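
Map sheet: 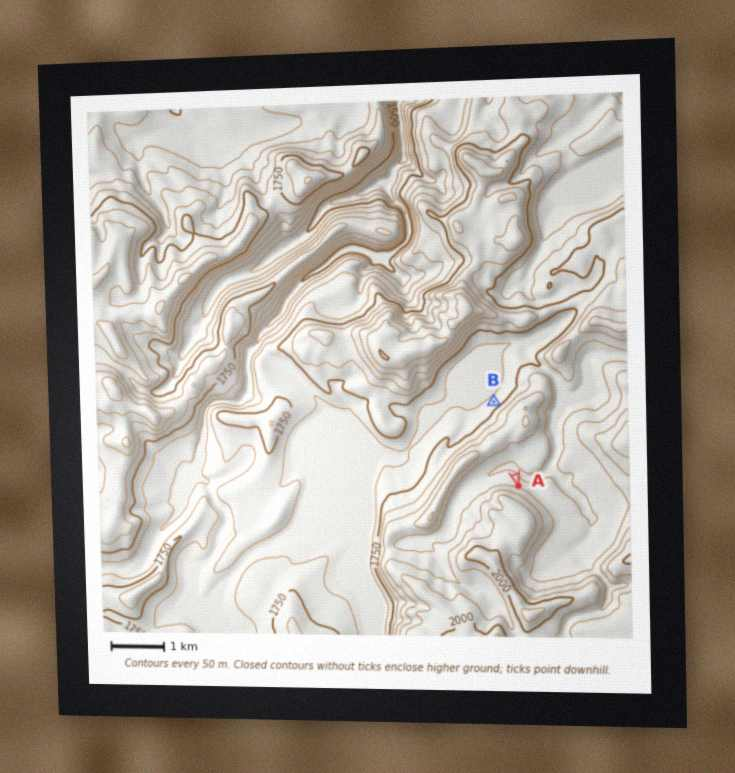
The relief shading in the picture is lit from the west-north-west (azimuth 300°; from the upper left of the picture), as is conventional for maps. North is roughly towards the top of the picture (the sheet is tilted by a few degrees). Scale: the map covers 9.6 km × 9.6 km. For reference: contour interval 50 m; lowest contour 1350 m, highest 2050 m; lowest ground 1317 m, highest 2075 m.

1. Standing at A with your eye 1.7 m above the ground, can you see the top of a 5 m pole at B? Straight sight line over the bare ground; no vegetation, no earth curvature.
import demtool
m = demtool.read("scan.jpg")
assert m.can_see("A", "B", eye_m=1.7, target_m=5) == False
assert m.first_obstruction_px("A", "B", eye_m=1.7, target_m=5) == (511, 460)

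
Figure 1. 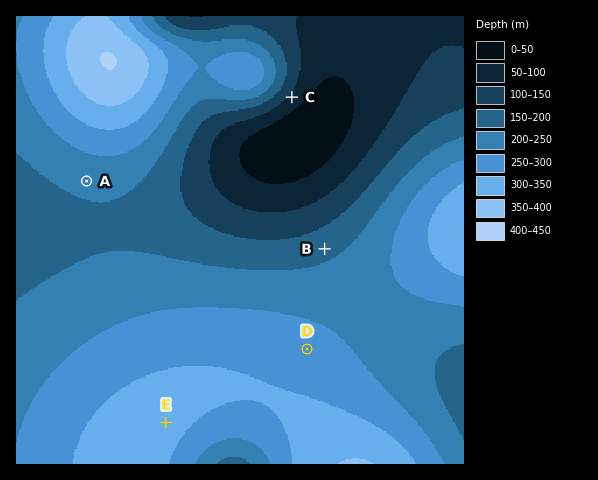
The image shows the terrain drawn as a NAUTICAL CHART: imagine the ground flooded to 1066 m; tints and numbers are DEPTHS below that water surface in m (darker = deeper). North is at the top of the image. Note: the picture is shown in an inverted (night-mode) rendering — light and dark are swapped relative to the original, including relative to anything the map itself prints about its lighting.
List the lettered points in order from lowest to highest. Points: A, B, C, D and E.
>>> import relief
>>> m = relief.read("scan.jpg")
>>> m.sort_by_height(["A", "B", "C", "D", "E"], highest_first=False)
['E', 'D', 'A', 'B', 'C']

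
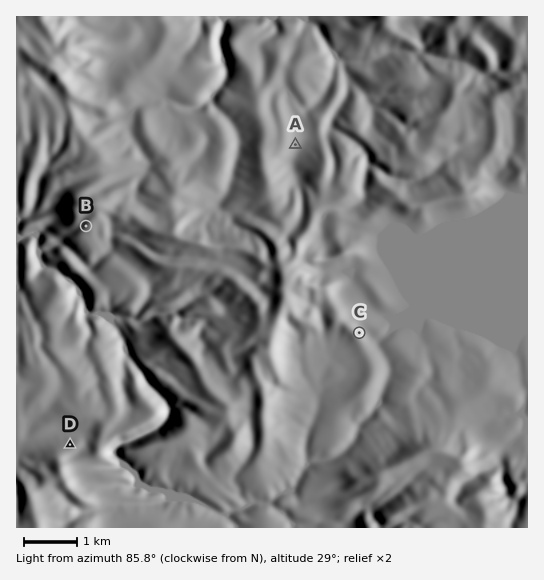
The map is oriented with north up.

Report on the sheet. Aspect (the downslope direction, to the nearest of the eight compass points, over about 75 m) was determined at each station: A E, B SW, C E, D N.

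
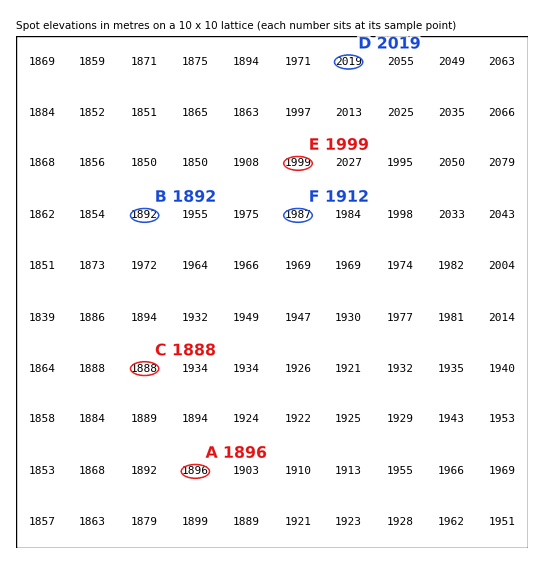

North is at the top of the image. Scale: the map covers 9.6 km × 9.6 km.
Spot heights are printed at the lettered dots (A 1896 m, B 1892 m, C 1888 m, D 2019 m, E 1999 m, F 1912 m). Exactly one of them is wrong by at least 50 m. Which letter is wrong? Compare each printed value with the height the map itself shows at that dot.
F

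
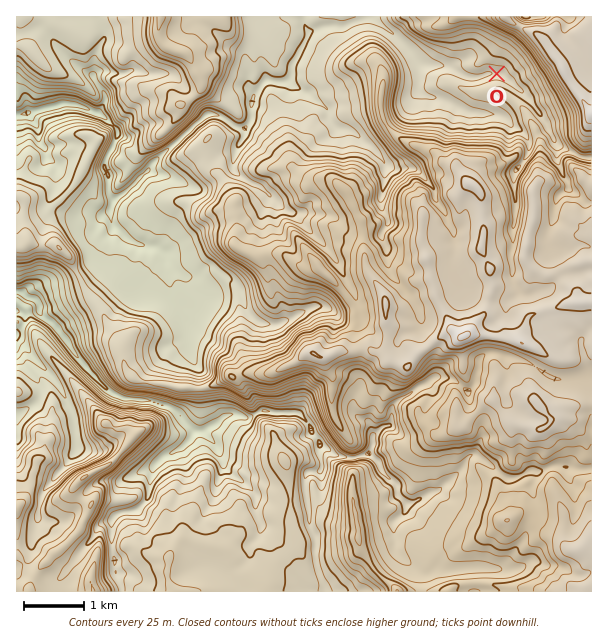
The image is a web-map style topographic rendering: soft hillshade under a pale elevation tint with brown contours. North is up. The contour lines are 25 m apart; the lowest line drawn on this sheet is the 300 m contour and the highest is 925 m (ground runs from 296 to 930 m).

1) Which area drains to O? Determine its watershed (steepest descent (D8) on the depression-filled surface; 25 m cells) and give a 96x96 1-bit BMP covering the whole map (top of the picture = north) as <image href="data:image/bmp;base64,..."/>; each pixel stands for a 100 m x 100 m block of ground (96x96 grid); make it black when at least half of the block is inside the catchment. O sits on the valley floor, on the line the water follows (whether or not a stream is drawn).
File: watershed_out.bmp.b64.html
<image width="96" height="96" href="data:image/bmp;base64,Qk2+BAAAAAAAAD4AAAAoAAAAYAAAAGAAAAABAAEAAAAAAIAEAAATCwAAEwsAAAIAAAAAAAAA////AAAAAAAAAAAAAAAAAAAAAAAAAAAAAAAAAAAAAAAAAAAAAAAAAAAAAAAAAAAAAAAAAAAAAAAAAAAAAAAAAAAAAAAAAAAAAAAAAAAAAAAAAAAAAAAAAAAAAAAAAAAAAAAAAAAAAAAAAAAAAAAAAAAAAAAAAAAAAAAAAAAAAAAAAAAAAAAAAAAAAAAAAAAAAAAAAAAAAAAAAAAAAAAAAAAAAAAAAAAAAAAAAAAAAAAAAAAAAAAAAAAAAAAAAAAAAAAAAAAAAAAAAAAAAAAAAAAAAAAAAAAAAAAAAAAAAAAAAAAAAAAAAAAAAAAAAAAAAAAAAAAAAAAAAAAAAAAAAAAAAAAAAAAAAAAAAAAAAAAAAAAAAAAAAAAAAAAAAAAAAAAAAAAAAAAAAAAAAAAAAAAAAAAAAAAAAAAAAAAAAAAAAAAAAAAAAAAAAAAAAAAAAAAAAAAAAAAAAAAAAAAAAAAAAAAAAAAAAAAAAAAAAAAAAAAAAAAAAAAAAAAAAAAAAAAAAAAAAAAAAAAAAAAAAAAAAAAAAAAAAAAAAAAAAAAAAAAAAAAAAAAAAAAAAAAAAAAAAAAAAAAAAAAAAAAAAAAAAAAAAAAAAAAAAAAAAAAAAAAAAAAAAAAAAAAAAAAAAAAAAAAAAAAAAAAAAAAAAAAAAAAAAAAAAAAAAAAAAAAAAAAAAAAAAAAAAAAAAAAAAAAAAAAAAAAAAAAAAAAAAAAAAAAAAAAAAAAAAAAAAAAAAAAAAAAAAAAAAAAAAAAAAAAAAAAAAAAAAAAAAAAAAAAAAAAAAAAAAAAAAAAAAAAAAAAAAAAAAAAAAAAAAAAAAAAAAAAAAAAAAAAAAAAAAAAAAAAAAAAAAAAAAAAAA+AAAAAAAAAAAAAAB/gAAAAAAAAAAAAAB/8AAAAAAAAAAAAAB/8AAAAAAAAAAAAAB/8AAAAAAAAAAAAAB/8AAAAAAAAAAAAAB/8AAAAAAAAAAAAAA/8AAAAAAAAAAAAAA/8AAAAAAAAAAAAAA/8AAAAAAAAAAAAAA/8AAAAAAAAAAAAAA/8AAAAAAAAAAAAAA/8AAAAAAAAAAAAAA/8AAAAAAAAAAAAAA/8AAAAAAAAAAAAAAf4AAAAAAAAAAAAAAfwAAAAAAAAAAAAAAfwAAAAAAAAAAAAAAfwAAAAAAAAAAAAAAfwAAAAAAAAAAAAAAf4AAAAAAAAAAAAAAf4AAAAAAAAAAAAAAf4AAAAAAAAAAAAAAf4AAAAAAAAAAAAAA/4AAAAAAAAAAAAAA/4AAAAAAAAAAAAAB/8AAAAAAAAAAAAAB/4AAAAAAAAAAAAAH/4AAAAAAAAAAAAAP/wAAAAAAAAAAAAAf/gAAAAAAAAAAAAA//gAAAAAAAAAAAAA//AAAAAAAAAAAAAA/+AAAAAAAAAAAAAA/+AAAAAAAAAAAAAA/8AAAAAAAAAAAAAA/8AAAAAAAAAAAAAAf4AAAAAAAAAAAAAAfwAAAAAAAAAAAAAAPgAAAAAAAAAAAAAAHAAAAAAAAAAAAAAAAAAAAAAAAAAAAAAAAAA="/>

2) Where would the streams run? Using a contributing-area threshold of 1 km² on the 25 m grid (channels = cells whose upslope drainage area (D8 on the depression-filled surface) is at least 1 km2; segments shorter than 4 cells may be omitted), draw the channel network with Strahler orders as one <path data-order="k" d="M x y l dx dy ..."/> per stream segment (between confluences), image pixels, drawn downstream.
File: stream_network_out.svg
<path data-order="1" d="M498 569l-15 0-1-2-12 0-2 2-10 0-2 1-12 0-6-3-6 3-3 3-7 0-3-1-11-11-1 0-11-10-1-3 0-15-2-2 0-9 12-10 0-6-3-6"/><path data-order="1" d="M111 528l0-7 8-8 3 0 1-1 12 0 12-12 0-3 2-2 0-9 1-1 0-8 2-1 0-5 3-6 10-10 3 0 12-6 11-11 1-3 0-6"/><path data-order="1" d="M39 504l3-12 8-7 0-2 6-6 0-1 10-11 0-1 9-12 0-3 2-2 0-4-2-2 0-13-1-2 0-9-2-1-1-8-11-21-7-9 0-1-21-21 0-2-5-4 0-2-10-10 0-3"/><path data-order="1" d="M306 500l0-8-1-1 0-14 4-6 11 0 1-3 0-9-1-1 0-18"/><path data-order="2" d="M402 500l-4-5 0-3-2-1 0-6-13-12-2-6-7-8-6-3-9 0"/><path data-order="1" d="M255 495l0-1-13-14-6-3-12-12-2-6-4-7-2-6-12-12-1-3"/><path data-order="1" d="M563 467l-14 0-12 6-10 0-9 4-9 0-2-1-4 0-8-8-1 0-6-6-2 0-7-6-3-1-5 0-6 6-3 7-24 23-7 1-6 5-12 6-3 0-5-3-3 0"/><path data-order="3" d="M359 456l-3 2-11 0-1-2-6 0-3-1-6-6-6-2 0-4-3-3"/><path data-order="2" d="M372 444l-10 11-3 1"/><path data-order="3" d="M320 440l-6-6-2 0 0-6-15-15-40 0-6 4-8 0-6-3-7 0-2 2-6 1-7 8-12 6"/><path data-order="3" d="M203 431l-9 0-2-2"/><path data-order="3" d="M192 429l-22-22-3-2-6 0-9-4-9 0-2-2-15 0-18-9-22-22 0-2-8-7 0-2-7-9-3-7-8-8-3-6-6-6-4-1-8-8 0-7-7-8-3 0-6-6-6 0"/><path data-order="1" d="M369 423l2 3 0 5 1 1 0 12"/><path data-order="1" d="M587 377l4 0"/><path data-order="1" d="M506 356l-3-2-5 0-1-1-9 0-3 1-6 6 0 8-3 6 0 7-5 6 0 2-6 0-3-2-7-7-3 0-2-2-18 0-4 5-11 4-6 6-12 6-7 8 0 13-2 2 0 3-9 3-7 7 0 8-2 1"/><path data-order="1" d="M185 327l0-7-3-6 0-6-6-8-5-9 0-4-1-2 0-19-2-3"/><path data-order="1" d="M297 315l-18 9-15 0-1-1-3 0-12-11-3-6 0-3-2-1-3-12-12-12-4 0-11 10-18 0-12-13-6-3-9-9"/><path data-order="1" d="M405 290l-12-12-4-9 0-6-2-2 0-12-6-12 0-4 6-8 0-7-3-6-3-3 0-15 2-2 0-7 1-2 0-21"/><path data-order="1" d="M518 290l-6-12 0-17-2-1 0-8 2-1 0-6 1-2 0-18 2-1 0-51 6-6 0-3 4-5 3-6 0-13-1-3-9-9-3 0-11-11-3-1-3 0-1-2-15 0-2-1-10 0-27-14-3 0-2-1-6 0-1-2-8-1-4-5 0-27"/><path data-order="2" d="M168 263l-1-2-2-7-3-3-1 0-6-5-9 0-2-1-4 0-2-2-6-1-3-3-1 0-12-12-3-2-2-3 0-27"/><path data-order="1" d="M453 255l0-3 2-1 0-17-2-1 0-3-3-3-3-6-1-8-3-3-3-6-5-4 0-8-3-6-15-16-3 0-1-2-21 0-2-1-3 0-3-5"/><path data-order="1" d="M332 254l-8-8 0-1-33-33-9-5-12-12-1 0 0-1-6-6-2 0-3-3-3 0-9-5-13-12 0-7 1-2 2-9 9-15 0-1-6-6-3-2"/><path data-order="1" d="M557 200l1-5 11-7-2-8-4-4-2-8-4-7 0-17-5-9-3-3-3-9-3-3-6-10-4-5-3-6-12-12-2 0-10-10-2 0-3-3-15 0-4 3-15 0-18-11-23 0-1-1-5 0-1-2"/><path data-order="3" d="M111 195l-3-3 0-22-3-5 0-6 11-19 0-12-11-11-1 0-6-4"/><path data-order="2" d="M384 162l-1-3-6-6 0-1-8-8-6-3-9-9-6-3-9 0-3-1-6-6-3-12-16-15-15-8-5-4 0-2-6 0"/><path data-order="1" d="M44 147l-5-4 0-12-3-6-6-6-1-5-2 0"/><path data-order="2" d="M236 126l-2 0-4-4-2 0-7-6-3 0-2-2-10 0-18 18-2 0-30 29-1 0-5 4-1 5-2 0-25 25-3 2-6 0-2-2"/><path data-order="2" d="M251 119l-8 7-7 0"/><path data-order="3" d="M27 114l-10 0"/><path data-order="3" d="M98 113l-6-2-8-4-9-2-1-1-14 0-6 3-4 0-2 1-4 0-2 2-4 0-2 1-6 0-3 3"/><path data-order="2" d="M285 81l-21 0-3 3-4 9-2 11-3 6 0 7-1 2"/><path data-order="2" d="M95 80l10 15 0 6-3 6-4 4 0 2"/><path data-order="1" d="M248 75l0 12 3 3 0 29"/><path data-order="1" d="M96 74l-1 1 0 5"/><path data-order="2" d="M419 63l-6-7-3-6-17-17-1 0-5-4-1 0-11-11-4-1"/><path data-order="1" d="M308 36l-9 18-3 3-5 9 0 9-6 6"/>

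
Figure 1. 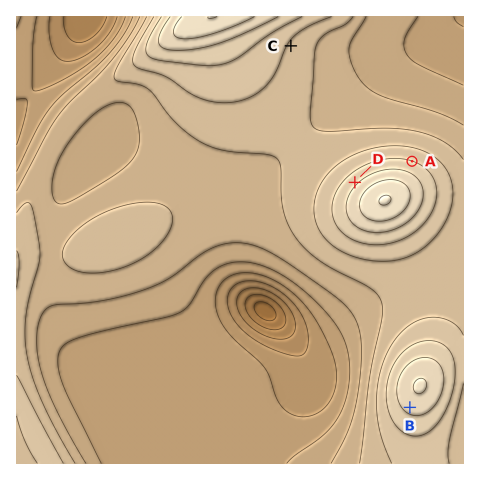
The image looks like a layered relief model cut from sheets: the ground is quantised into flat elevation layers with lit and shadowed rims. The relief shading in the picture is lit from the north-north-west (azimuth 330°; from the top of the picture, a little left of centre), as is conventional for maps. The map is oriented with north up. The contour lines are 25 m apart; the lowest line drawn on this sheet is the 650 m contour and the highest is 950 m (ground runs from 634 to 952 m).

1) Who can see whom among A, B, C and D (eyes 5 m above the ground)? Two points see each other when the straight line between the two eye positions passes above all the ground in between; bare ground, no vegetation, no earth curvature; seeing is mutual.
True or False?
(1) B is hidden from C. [True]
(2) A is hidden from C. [False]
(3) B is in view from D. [False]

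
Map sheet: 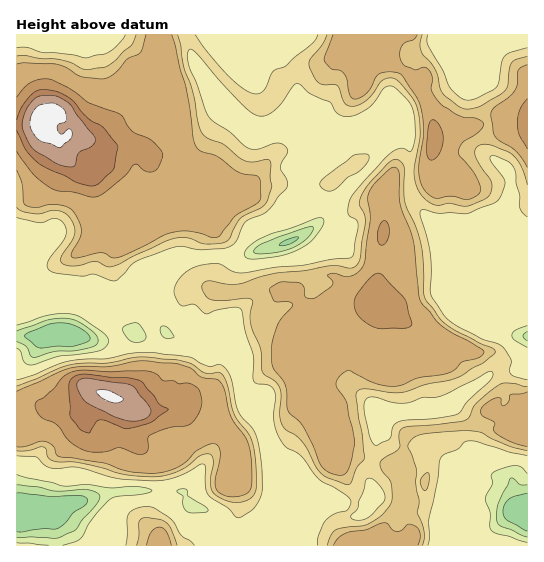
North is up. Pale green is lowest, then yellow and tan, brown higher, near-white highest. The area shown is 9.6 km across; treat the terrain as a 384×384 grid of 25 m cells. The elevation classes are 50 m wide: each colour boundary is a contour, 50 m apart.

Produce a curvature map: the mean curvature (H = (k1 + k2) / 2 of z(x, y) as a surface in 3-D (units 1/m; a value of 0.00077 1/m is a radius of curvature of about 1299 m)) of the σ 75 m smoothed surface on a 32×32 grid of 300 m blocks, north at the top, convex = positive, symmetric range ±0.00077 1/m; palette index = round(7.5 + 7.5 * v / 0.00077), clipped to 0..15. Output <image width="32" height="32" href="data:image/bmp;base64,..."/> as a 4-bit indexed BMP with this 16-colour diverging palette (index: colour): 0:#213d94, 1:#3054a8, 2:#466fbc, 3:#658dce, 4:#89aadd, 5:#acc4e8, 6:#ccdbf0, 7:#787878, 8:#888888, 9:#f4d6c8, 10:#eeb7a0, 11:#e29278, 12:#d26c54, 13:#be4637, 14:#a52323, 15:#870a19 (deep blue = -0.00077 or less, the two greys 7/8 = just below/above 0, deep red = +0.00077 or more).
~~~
<image width="32" height="32" href="data:image/bmp;base64,Qk12AgAAAAAAAHYAAAAoAAAAIAAAACAAAAABAAQAAAAAAAACAAATCwAAEwsAABAAAAAAAAAAlD0hAKhUMAC8b0YAzo1lAN2qiQDoxKwA8NvMAHh4eACIiIgAyNb0AKC37gB4kuIAVGzSADdGvgAjI6UAGQqHAHhXqEbeNoZYd1f+2vlXeckkNLtryVl4eIhnUIeGV5sSVCIKqYdBFmV4dVYLp1hrElWXNAACNf/zdmJ4KKpImofKdUSM2jC78XYt82qbV4c1ItvM2q3wPPFjftd8tnZ3Y/aYt1dni13RVau5FbJWNK+ZaKJnRWiuM5e5qDXd/9qqiHl439rGtiScmbU0MyGPeuxo7+tjuPNRPIpyN2NUGcoY3/uZecrjWJqJOMyqqDBxZHhzbMqRRDnYilmZmpi3iHAgA1EyN5NIuYh4d3iv+4kQACtxkoeEeXmIh2Z65AR03svZmIh2UWxniXeqjiN3moiYh3h3qN1ol1mYyLQnd1h3ZWV3dquove24mpbFR4iIh7tHcUZWhFiFWlS4xld3iHZP6etCIyUgCLUk2MZXd3dmIcmL2Xv5bHALUvnTZ3d3VQS4eIq6uxSednHcgDNFZf6pdniIiIv8N4dZ3QSox1SoZrdXhoiKyoaMUf8O2+xSpnuLdoeHuHxGd7YPD5ilEXrZWoeoiJdJt3dpRg6mQBmdm7t3eLR2RXd3eHYLyYfX6413Z3jUVWdnd2V4C7rHlY/7Jnh401WrdmSYNg+mSsdIZJqIidJbd7V2f1CfUkI5yspmqouBp2anmmuXz2V1XaVkNImeJ4d3Z6ypnSk3h2mIiHU1zkloeHUpyItzVnh3"/>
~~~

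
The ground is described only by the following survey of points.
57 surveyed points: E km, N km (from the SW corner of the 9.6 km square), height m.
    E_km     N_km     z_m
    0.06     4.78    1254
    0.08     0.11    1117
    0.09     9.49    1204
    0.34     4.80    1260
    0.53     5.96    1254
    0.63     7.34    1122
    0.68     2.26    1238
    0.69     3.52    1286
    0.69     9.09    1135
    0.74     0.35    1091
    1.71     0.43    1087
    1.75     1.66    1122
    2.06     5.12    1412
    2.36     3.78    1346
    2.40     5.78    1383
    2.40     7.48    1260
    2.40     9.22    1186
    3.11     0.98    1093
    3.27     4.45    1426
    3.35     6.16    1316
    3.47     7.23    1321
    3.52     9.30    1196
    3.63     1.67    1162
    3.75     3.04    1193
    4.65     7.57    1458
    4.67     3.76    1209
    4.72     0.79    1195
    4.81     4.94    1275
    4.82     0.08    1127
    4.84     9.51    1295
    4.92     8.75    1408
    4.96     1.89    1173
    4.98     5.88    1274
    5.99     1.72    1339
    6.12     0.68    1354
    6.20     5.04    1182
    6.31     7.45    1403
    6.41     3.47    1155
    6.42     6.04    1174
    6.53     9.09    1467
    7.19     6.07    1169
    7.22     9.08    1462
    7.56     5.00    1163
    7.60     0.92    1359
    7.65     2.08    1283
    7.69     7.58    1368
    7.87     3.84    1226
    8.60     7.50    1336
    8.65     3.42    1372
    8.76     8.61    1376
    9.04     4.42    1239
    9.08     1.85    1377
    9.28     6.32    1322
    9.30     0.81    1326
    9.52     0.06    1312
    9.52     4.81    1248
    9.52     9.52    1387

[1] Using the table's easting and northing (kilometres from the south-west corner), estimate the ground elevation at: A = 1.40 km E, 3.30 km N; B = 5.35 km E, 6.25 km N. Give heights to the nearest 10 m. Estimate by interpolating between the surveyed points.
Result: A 1300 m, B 1270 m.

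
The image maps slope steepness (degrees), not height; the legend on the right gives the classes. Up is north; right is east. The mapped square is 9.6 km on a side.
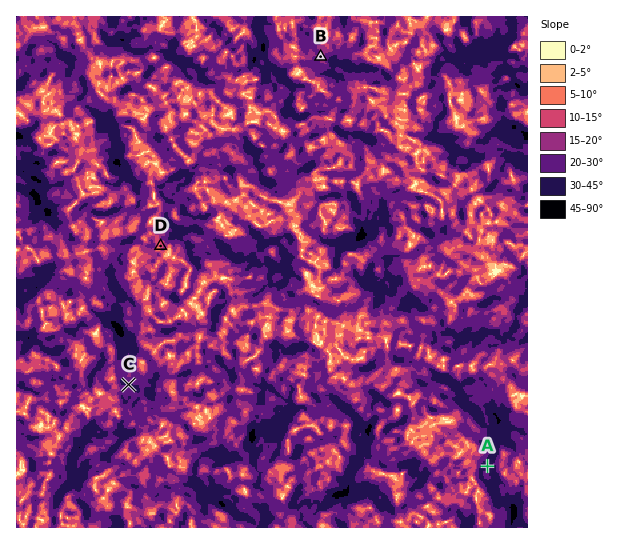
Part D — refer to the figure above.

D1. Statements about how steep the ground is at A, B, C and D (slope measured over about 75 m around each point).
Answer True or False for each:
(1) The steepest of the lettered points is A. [True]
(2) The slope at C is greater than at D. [True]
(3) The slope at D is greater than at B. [False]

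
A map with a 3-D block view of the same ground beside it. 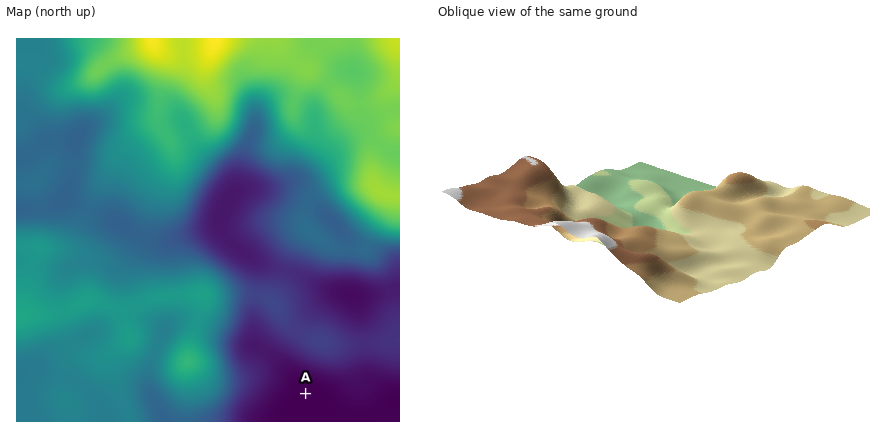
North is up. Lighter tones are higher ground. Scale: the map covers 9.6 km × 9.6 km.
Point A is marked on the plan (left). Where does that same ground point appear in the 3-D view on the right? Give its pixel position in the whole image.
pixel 684 188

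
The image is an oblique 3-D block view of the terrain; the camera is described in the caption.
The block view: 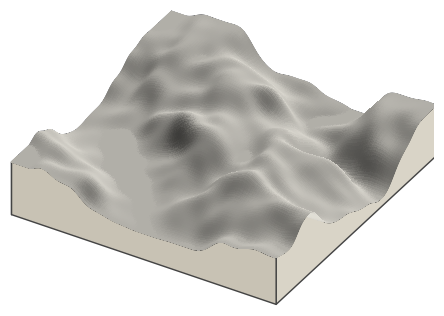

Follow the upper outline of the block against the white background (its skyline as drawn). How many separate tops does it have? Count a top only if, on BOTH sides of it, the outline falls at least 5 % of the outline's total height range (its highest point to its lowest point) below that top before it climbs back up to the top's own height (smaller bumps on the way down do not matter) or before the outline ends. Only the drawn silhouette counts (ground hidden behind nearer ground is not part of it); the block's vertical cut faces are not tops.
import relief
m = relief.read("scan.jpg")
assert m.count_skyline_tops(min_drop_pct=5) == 2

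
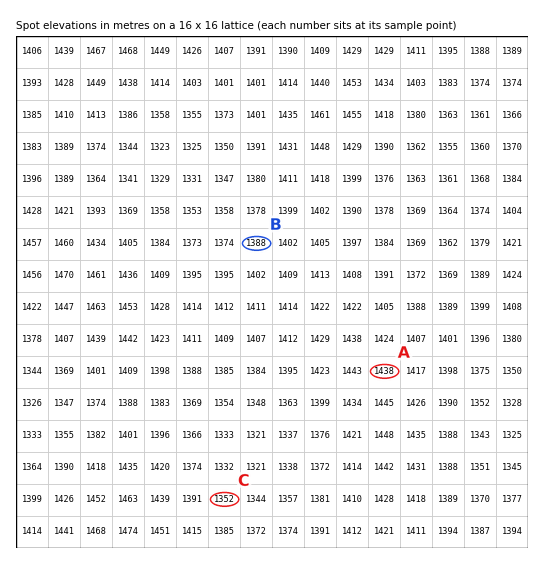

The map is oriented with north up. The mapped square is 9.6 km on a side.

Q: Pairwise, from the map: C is lower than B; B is lower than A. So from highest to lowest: A B C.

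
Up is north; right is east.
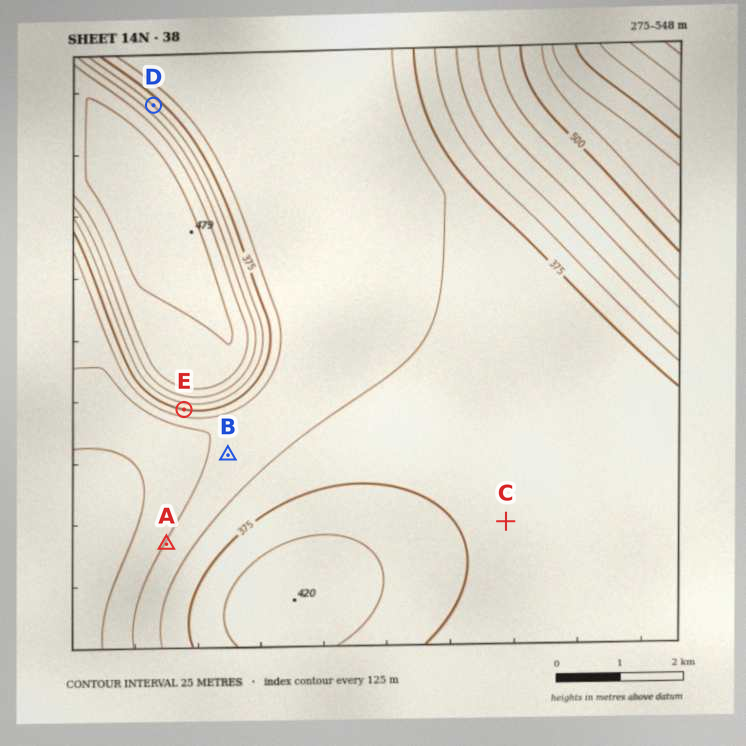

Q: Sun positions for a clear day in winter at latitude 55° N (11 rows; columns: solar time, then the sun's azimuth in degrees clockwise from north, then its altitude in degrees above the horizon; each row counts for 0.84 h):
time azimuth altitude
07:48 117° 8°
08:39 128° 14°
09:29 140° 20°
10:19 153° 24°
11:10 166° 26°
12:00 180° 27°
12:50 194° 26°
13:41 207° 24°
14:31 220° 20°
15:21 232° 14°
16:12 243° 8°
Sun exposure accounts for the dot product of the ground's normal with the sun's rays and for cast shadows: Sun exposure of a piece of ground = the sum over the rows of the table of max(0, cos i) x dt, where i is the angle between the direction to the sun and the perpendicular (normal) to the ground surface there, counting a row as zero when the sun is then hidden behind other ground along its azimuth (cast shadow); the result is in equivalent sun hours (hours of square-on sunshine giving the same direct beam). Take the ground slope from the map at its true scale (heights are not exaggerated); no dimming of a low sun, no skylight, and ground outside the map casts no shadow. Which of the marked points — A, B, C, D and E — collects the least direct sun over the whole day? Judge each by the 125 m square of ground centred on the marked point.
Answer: D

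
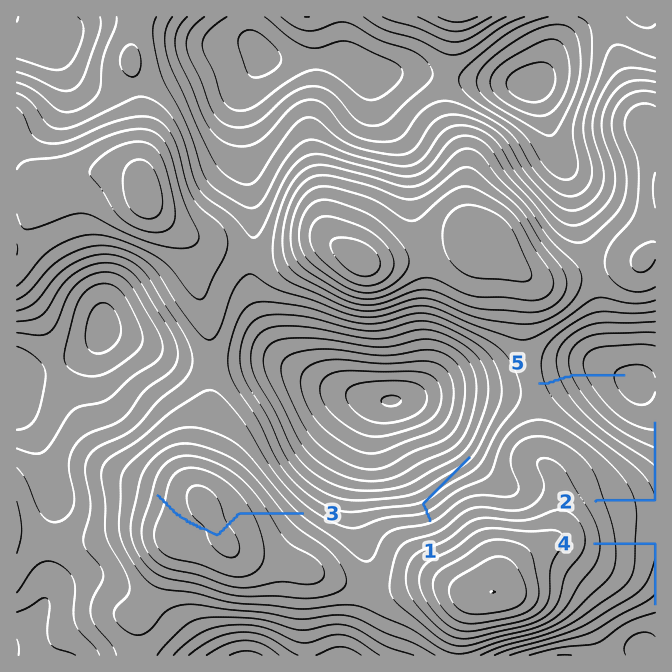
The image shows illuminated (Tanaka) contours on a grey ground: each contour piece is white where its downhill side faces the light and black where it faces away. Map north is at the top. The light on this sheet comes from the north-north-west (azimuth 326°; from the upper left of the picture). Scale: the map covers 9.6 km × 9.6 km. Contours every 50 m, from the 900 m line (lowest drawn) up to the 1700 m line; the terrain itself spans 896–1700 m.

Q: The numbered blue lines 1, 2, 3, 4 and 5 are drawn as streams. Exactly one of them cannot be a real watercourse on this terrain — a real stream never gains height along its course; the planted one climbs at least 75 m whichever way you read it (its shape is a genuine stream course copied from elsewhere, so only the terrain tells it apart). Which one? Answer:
3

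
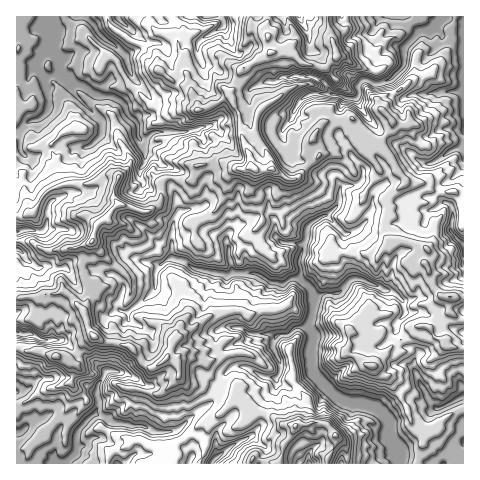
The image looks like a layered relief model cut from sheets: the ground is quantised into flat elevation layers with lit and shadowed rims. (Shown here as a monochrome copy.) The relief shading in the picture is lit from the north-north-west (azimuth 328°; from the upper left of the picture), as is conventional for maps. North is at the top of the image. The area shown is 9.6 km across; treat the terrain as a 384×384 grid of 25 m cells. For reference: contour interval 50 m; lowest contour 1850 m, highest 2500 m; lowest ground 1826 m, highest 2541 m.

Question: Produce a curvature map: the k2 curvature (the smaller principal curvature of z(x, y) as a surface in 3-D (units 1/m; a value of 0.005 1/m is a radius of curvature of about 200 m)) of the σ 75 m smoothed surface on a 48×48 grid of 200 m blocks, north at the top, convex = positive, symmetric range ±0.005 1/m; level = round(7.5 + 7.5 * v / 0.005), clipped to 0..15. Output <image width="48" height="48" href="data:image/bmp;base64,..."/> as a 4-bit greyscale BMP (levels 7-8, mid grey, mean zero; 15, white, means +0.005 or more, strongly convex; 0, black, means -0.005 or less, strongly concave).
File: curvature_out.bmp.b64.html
<image width="48" height="48" href="data:image/bmp;base64,Qk32BAAAAAAAAHYAAAAoAAAAMAAAADAAAAABAAQAAAAAAIAEAAATCwAAEwsAABAAAAAAAAAAAAAAABEREQAiIiIAMzMzAERERABVVVUAZmZmAHd3dwCIiIgAmZmZAKqqqgC7u7sAzMzMAN3d3QDu7u4A////AHd3ZWdnVVd3iDdAZopXhmF5N2dmZXZmeXd2Z0Z4eGVnh1aDBIk0dmJWZ2d2ZWiHZ2d3WEZEaId3dmZzcQNWdldGmGZmZWd3ZlaIVzZ2d1QRE3d0iHFmaGdmlndmV4iIdnVWd2FkECNohTeHR4ZGiYd5dXZ1R4ZodYdlZ3UkaXd3d2RodXhnZmVXVFVVV3ZFd4d2VlkmdnZmZ3ZWd3dmZlY1NFVVZ2dEJUZ3VnYGZ3Z5dnd1eHdkdnlTRVVVZ3RYdFRXaGMUqGI2eHd2aIeERmU0Z2d3d2J4hGdCJGdwMAV0aHVmR3MSOWNFWHiHiEV3ZWVXZ5czJWeHV2WHUySHB2NHc3mnRSeGZmdomFNHVnY3iHd3d3iDN1RIl2d2d1VmZoh2Y0Z3Z5c1ZWd2VWdgilRHmGZWdlVYlyAAA3eldnc2mXZlmFNCJnRERneHVnd3hiOGd2dkZVNWeHdTEAVFQCRGeId3RpiGQ4iGdmdUdUh3WHZ3ZYlYhlJZl3d2U3dmeEV3dnhXRCZ2ZoZnd4d4iIJHZniHklVmY4Z3dnVnVnNWdndnd3Z3aXNHVnmGYVZniHZ3eEaHc4c1d3dnV3dmSGNCFIhQJ3Zmd1VkhjeHZIdFiId3SIYwASN4cBAFZ3Z0NHdVUmdkV3hUqGEAEAE3dSeIhUaWV4aHc3JDQ2ZmdlRBMQR4VnZ5lgiYhWeXSYh2chSHd1VnZVd4NWmIJ2eIhgaZdneHVGeHhFh1eWeWRnd3N4mHFnd2IxV4Znd4hniHciU0VDVjZXdXN3ZVN4hiWFKJYldnd2ZmEzEyQ0R3hlJ4NodnZWeEh1B3B0R2ZmZ2CXmBiIdoczh1U4d4ZmVkdmUBeIRnd4ZoFmhxd3dWd2Z4ZDNXZndmd3d0J3ZHd3dUFmZ0JFVmdVRnZIdWdXhmd3d5J4hIZWZkZ3V4dmZlZENHRohXhVVEVmZ4NFZFeHd1d3V2d3Z1iUF5ZndXdGdlaJZmRlR1aHeGRoVnZlV4iGCVI2hmaIppVGVVZ3N1d2VnhWRndnZndYBDd4h3dVdXRVeGZjZmd0IRdUdmdlRnNXJXdmZXcnZmRneHhGdnYziVI0h4dlUlZ1Nmd5ZGRXZ1V2h3ZYd2RXeHdEdnd4lTh0RCEAFlR3dWOGh2V3dVhnZGZGRXd4hTdzWHZmMCZ3dWU3Z3Z4QnhphmdXZVZ3U3hEVXdol0NmZlYGd4SXCIdYZ3dYiFd2R3Ymd2d3h2V2aHdAmJZRWYVIZ3dXd1d2dENXdWVndTiFaHhhAAAAeXUhI0VXZ2dmVmd2Nmdnc3hmMzd4hAhgIBWHdmVXZmdmeGVyaHdnZGNndUAAAEYjFiBoaIdXZoZ3iHZSiZR3VFZ5Z3doZ3VYZ5UFWIdXdnZnd4glh3R3JodFd4d2VGp2VngHZXdYd3d2ZnI1VkR3KIYkRXeGNmh2V2QmhWdYd3d3hgR2RFd2MnNXV3SIJ4dFVnZiZmZXZ3d4glhRaHd4hiJoeZV1N3aGVYd1VmhYd3d1M3UniDVVYiJndmVRZnV2ZERXh2Zg=="/>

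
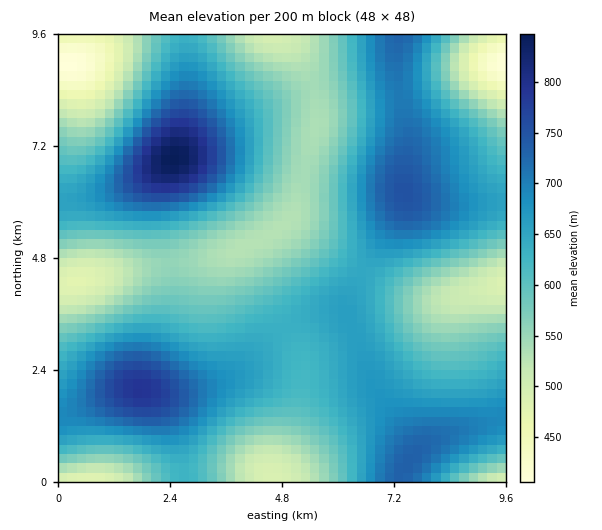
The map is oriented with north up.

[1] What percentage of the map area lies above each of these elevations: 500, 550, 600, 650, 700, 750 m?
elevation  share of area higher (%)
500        94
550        80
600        62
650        39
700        17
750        5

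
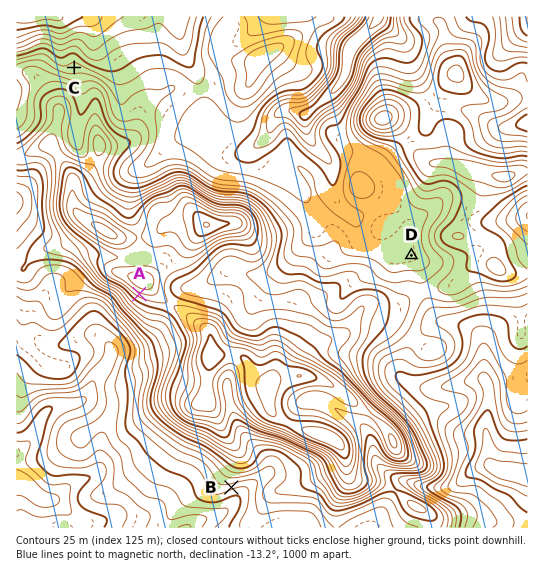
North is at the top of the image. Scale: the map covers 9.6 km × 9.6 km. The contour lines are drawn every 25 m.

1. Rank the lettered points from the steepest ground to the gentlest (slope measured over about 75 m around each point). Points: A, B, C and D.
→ A B C D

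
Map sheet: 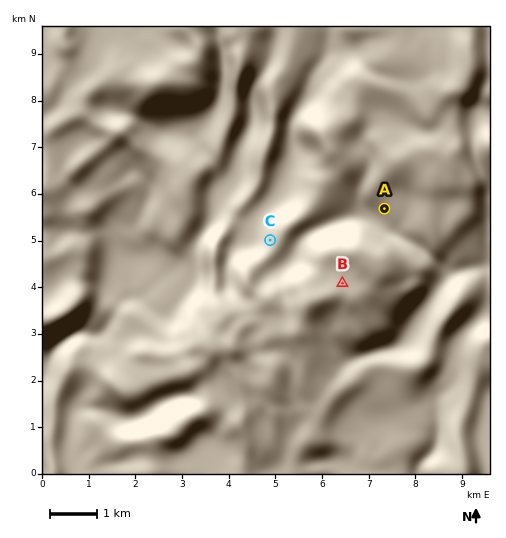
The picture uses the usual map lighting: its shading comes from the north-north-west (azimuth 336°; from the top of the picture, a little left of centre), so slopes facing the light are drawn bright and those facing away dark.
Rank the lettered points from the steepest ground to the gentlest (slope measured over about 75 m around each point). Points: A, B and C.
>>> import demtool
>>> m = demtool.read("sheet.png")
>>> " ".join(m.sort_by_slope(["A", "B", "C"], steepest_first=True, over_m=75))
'C A B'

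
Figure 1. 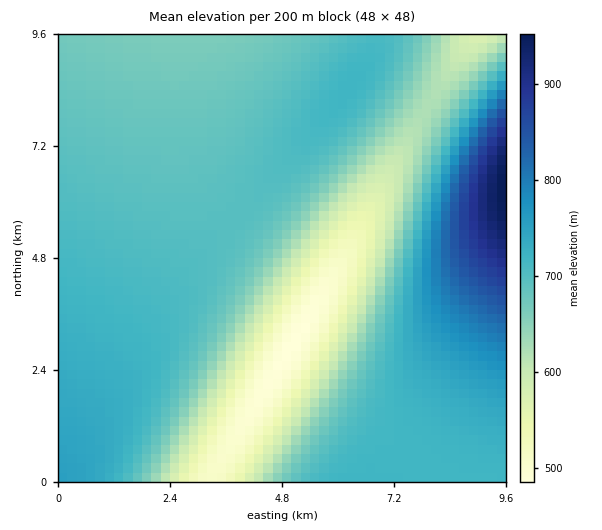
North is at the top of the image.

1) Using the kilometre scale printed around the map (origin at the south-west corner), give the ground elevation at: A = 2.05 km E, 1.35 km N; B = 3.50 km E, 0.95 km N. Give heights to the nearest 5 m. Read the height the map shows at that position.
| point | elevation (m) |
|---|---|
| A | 705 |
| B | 510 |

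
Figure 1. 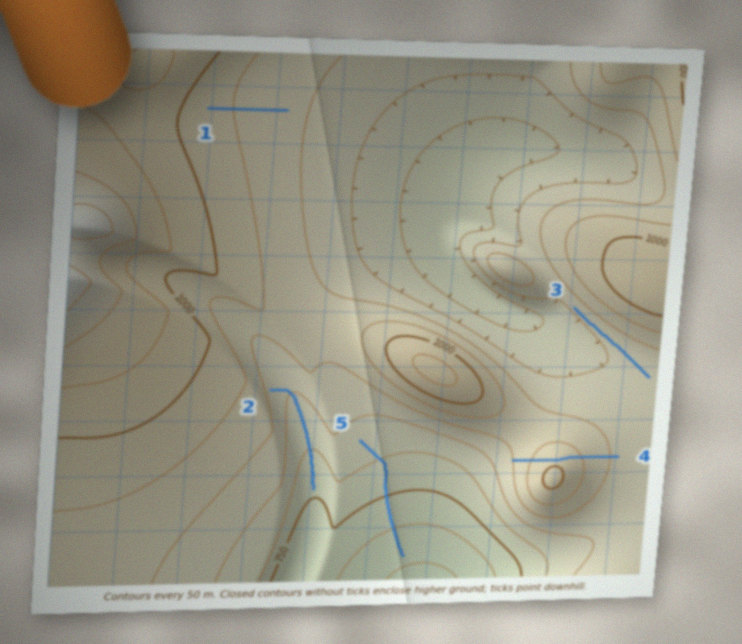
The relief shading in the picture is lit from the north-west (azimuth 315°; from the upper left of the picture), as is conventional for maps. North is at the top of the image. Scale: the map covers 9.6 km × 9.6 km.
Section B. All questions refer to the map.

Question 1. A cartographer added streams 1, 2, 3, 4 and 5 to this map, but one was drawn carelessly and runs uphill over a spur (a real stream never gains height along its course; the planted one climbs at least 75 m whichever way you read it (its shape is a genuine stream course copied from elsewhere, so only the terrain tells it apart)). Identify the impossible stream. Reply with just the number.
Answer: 4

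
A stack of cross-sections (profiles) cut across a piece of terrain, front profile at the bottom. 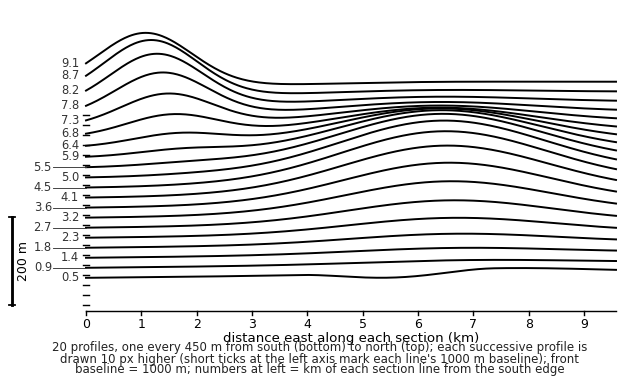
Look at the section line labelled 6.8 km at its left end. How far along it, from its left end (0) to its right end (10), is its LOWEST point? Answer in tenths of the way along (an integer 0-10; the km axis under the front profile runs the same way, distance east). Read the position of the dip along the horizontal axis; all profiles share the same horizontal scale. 0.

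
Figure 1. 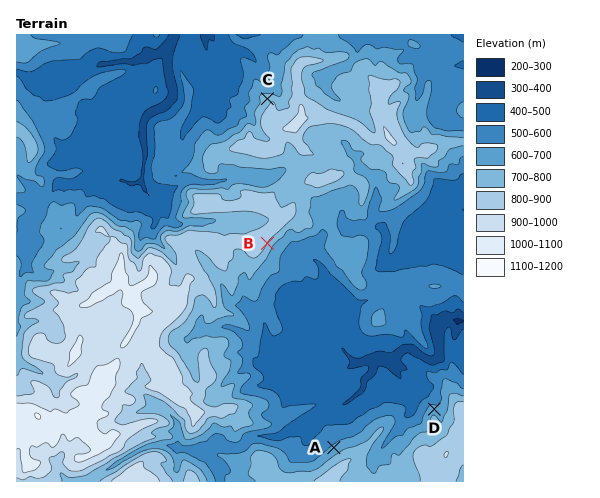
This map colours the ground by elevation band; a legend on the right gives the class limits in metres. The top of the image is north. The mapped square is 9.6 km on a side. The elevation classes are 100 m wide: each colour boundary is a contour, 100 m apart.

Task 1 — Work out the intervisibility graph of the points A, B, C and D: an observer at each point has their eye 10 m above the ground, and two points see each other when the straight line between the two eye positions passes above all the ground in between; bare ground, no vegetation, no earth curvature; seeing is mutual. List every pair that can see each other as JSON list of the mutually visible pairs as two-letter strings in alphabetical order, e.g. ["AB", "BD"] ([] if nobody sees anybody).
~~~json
["AB", "BD"]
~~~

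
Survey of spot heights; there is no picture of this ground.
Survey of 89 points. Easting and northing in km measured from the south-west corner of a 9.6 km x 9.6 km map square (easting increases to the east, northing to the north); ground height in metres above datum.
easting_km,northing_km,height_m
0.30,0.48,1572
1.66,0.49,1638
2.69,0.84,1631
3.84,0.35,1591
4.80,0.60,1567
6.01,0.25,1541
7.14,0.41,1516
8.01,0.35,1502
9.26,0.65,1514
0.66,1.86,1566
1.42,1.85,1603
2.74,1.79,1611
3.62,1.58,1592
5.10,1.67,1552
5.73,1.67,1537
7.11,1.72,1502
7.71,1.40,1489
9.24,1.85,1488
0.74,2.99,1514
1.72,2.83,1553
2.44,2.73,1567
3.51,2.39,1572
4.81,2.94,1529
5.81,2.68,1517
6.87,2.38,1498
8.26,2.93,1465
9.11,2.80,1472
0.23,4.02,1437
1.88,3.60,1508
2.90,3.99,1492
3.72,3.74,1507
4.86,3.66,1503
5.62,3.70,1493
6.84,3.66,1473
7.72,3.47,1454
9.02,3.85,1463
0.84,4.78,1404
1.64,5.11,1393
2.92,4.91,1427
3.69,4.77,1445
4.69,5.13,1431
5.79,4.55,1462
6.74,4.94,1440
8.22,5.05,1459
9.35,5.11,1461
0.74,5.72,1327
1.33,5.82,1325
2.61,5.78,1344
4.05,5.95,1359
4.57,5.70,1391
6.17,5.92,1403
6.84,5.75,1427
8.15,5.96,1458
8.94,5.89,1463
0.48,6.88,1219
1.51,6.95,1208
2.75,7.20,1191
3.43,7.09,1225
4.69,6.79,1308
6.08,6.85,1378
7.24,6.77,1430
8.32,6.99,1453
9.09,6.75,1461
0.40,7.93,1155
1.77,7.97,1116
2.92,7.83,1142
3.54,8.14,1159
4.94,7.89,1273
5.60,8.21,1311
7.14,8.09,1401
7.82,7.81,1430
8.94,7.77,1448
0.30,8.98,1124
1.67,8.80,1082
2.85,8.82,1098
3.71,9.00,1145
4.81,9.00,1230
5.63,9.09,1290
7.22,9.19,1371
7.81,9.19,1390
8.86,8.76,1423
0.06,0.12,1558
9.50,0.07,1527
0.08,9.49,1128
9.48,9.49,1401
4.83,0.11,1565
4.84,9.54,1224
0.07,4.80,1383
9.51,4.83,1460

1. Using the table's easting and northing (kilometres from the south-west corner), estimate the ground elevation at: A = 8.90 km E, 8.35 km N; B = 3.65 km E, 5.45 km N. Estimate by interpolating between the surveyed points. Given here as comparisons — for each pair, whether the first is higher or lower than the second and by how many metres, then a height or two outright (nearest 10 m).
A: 50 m higher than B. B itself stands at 1390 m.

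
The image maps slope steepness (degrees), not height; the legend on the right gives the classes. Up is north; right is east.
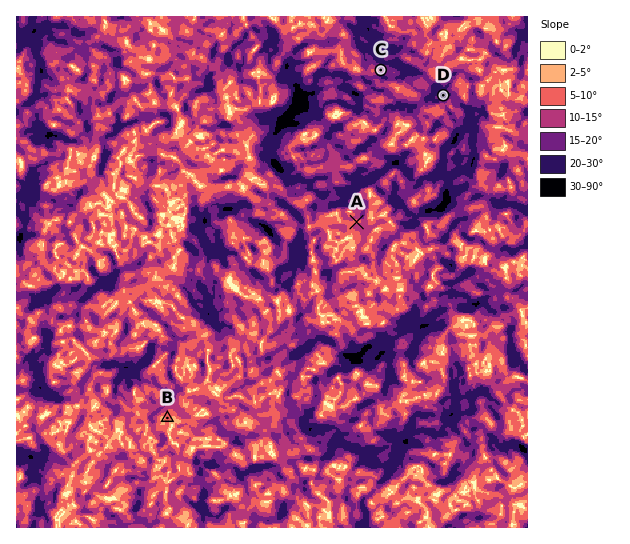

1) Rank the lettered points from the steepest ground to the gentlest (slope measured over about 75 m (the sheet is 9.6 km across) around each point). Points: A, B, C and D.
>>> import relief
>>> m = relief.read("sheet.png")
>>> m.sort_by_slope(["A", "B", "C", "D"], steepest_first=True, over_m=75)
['D', 'C', 'A', 'B']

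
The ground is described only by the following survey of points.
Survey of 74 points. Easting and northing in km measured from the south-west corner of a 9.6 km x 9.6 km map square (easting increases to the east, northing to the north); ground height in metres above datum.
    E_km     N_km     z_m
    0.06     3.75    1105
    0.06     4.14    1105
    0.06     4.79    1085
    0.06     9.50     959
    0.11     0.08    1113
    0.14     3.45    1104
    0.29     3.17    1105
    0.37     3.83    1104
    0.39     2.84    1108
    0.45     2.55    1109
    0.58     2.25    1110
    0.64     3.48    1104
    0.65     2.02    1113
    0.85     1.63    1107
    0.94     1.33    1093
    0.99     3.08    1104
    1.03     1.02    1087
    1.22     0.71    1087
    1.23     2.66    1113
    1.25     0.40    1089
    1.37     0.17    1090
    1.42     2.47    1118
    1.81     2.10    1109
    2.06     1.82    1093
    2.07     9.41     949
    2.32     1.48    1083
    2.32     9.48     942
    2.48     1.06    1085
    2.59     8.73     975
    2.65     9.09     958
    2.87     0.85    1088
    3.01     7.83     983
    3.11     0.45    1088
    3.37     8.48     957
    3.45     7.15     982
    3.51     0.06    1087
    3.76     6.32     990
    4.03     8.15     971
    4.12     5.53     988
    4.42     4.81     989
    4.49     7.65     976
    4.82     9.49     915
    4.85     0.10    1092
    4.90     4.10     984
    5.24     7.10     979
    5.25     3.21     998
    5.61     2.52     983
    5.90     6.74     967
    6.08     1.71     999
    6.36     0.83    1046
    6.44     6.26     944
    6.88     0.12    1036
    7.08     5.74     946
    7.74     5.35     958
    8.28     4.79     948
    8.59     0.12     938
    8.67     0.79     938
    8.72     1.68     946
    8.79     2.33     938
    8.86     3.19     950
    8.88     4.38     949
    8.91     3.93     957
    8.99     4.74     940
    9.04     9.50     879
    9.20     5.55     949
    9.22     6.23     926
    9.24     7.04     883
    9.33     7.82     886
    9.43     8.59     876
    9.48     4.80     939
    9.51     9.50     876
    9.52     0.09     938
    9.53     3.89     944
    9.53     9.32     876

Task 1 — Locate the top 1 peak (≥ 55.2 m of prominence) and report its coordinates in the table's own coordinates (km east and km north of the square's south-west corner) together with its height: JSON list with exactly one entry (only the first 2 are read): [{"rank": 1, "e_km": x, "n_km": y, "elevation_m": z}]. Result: [{"rank": 1, "e_km": 1.39, "n_km": 2.34, "elevation_m": 1118}]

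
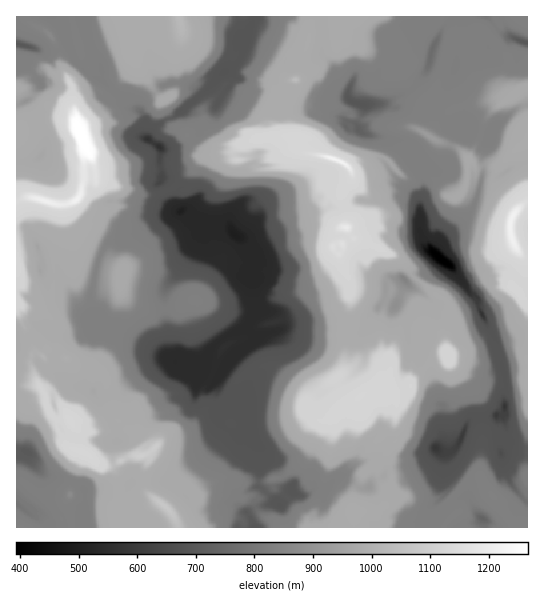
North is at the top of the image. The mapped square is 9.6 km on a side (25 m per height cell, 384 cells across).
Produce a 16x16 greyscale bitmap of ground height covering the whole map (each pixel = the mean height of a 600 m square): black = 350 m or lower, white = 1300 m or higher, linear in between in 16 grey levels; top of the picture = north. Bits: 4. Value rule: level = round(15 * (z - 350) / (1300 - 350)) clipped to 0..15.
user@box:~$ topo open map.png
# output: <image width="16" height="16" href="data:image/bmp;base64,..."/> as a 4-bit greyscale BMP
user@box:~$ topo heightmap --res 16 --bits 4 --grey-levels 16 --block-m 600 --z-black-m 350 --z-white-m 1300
<image width="16" height="16" href="data:image/bmp;base64,Qk32AAAAAAAAAHYAAAAoAAAAEAAAABAAAAABAAQAAAAAAIAAAAATCwAAEwsAABAAAAAAAAAAAAAAABEREQAiIiIAMzMzAERERABVVVUAZmZmAHd3dwCIiIgAmZmZAKqqqgC7u7sAzMzMAN3d3QDu7u4A////AHiaqnZ5qoh4eKqphmiadnZ7uqhliqp1Vay6llasy5ZWuqlkRZvMuXeql0Q0WKuriKmIdlNIqqppuol3U1m5l3yqmHQza8tjrLuoUzN7y1atzMlVZovKeJur2FirzLmImqzHZ5u6d4iJm5iXaahniImJiqlnqYh3iHiKqnaaqIeH"/>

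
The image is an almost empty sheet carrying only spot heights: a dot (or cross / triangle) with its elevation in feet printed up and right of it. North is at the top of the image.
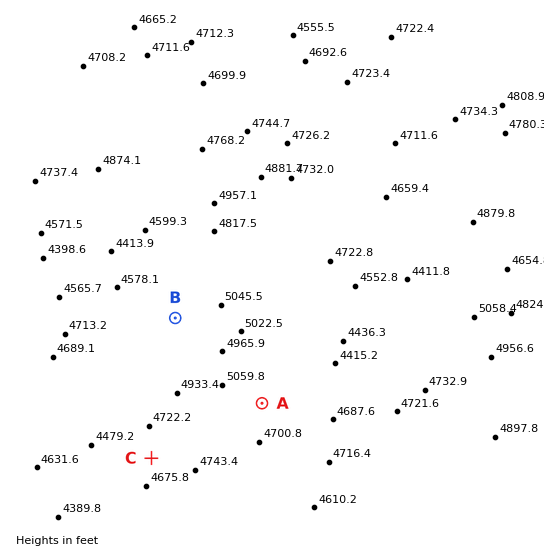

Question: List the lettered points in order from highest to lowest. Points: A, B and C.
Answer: B A C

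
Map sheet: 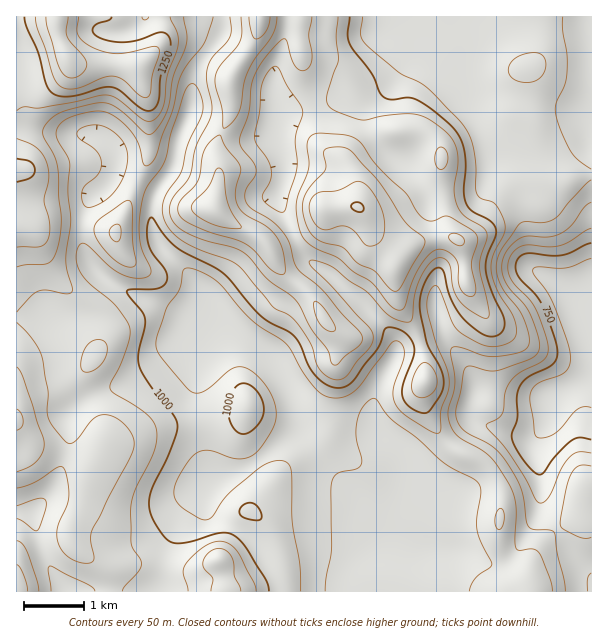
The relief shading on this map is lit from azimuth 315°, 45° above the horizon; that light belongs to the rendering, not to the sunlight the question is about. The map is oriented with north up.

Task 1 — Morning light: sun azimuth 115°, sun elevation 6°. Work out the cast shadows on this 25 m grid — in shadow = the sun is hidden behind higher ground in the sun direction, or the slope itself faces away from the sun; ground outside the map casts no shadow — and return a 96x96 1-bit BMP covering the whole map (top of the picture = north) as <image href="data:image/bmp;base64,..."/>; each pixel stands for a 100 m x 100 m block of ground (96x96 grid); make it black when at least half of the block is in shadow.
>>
<image width="96" height="96" href="data:image/bmp;base64,Qk2+BAAAAAAAAD4AAAAoAAAAYAAAAGAAAAABAAEAAAAAAIAEAAATCwAAEwsAAAIAAAAAAAAA////AAAAAAAAAAAHgAAAAAAAAAAAAAAHgAAAAAAAAAAAAAAAAAAAAAAAAAAAAAAMAAAAAAAAAAAAAAA/AAAAAAAAAAAAAAB/gAAAAAAAAAAAAAB/wAAAAAAAAAAHAAD/wAAAAAAAAAAPAAH/4AAAAAACAAAfAAH/4AAAAAAOAAAfAAH/4AAAAAAOAAA/AAH/4AAAAAAfAAA/AAAA8AAAAAA/AMA/gAAA8AAAAAA/AeA/gAAB+AAAAAA/AfAPgAAB/AAAAAA/AfAHgAAB/gAAAAAfA/gDgAAA/gAAAAAAA/gBgAAAfwAAAAAAA/gAAAAAB4AAAAAAB/wAAAAAAAAAAAAAB/wAAAAAAAAAAAAAD/wAAAAAAAAAAAAAD/wAAAAAAAAAAAAAH/wAAAAAAAAAAAAAH/wAEAAAAAAAAAAAH/wAOAAAAAAAAAAAD/wAeAAAAAAAAAAAA/gAeAAAAAAAAAAAAPgAeAAAGAAAAAAAABgAOAAAeAAAA4AAAAAAAAAA/AAAD4AAAAAAAAAB/AAAH8AAAAAAAAAD/AAAH+AAAAAAAAAD/ABAH+AAAAAAAAAH+AHgP/AAAAAAAAAD+APgP/AAAAAAAAAD8AfwH/AAAAAAAAAAAB/wH/AAAAAAAAAAAD/wD/AAAAAAAAAAAH/wB+AAAAAAAAAAAP/gA+AAAAAAAAAAAf/gAcAAAAAAAAAAA//gAAAAAAAAAAAAB//gAADAAAAAAAAAAg/AAAPgAAAAAAAAA4/ABAPgAAAAAAAADx/ADAfgAAAAAAAAHj+APAfgAAAAAAAAPj4APAfgAAAAAAAAfAAAfA/gAAAAAAAA+AAAfA/gAAAAAAAA4MAAPA/gAAAAAAAAAcAACA/gAAAAAAAAB8ADAAfAAAAABwAAB8ADAAfAAAAADwAAD4ADgAEAAAAADgAABwAAAAAAAAAAHgBAAACAAAAAAAAAHgDgAAPAAAAAAAAAPwHgAAfAAAMAAAAAPwPgAA/AAAcAAAAAP4PwAB/AAAYAAAAAP8f8AD/AAAAAAAAAP8f/AP/AAAAAAAAAP8f/AP/nAAAAAAAAH+//gf/vAAAAAAAAB///gf//AAAAAAAAAf//gf//AAAAAAAAAP//gf/+AAAAAAAAAf//gP/gAAgAAAAAAfn/gP/gABwAAAAAAfn/gH/gABwAAAAAAPz/gH/gABwAAAAAAPz/gH/gAAAAAAAAAfj/gH/gAAAAAAAAAfh/gH/gAAAAAAAAAfh/wH/ADAAAAAAAAPA/wH8AHwAAAAAAAPA/4AAAH4AAAAAAAHAf4AAAD4AAAAAAAHAf4AAAAAAAAAAAAHAf4AAAAAAAAAAAAGAf4AAAAAAAAAAeAAAf4AAAAAAAAAA/AAAf4AAAAAAAAAB/AAAP8AwAAAAAAAD/AAAP8AwAAAAAAAD/AAAP+B4AAAAAAAD/AHgH/A4AAAAAAAD+APwH/A4AAAAAAAD+Af4D/gQAAAAAAAD8A/8B/gAAAAAAAAD8AP8A/wAAAAAAAAD8AB8A/wAAAAAAAAD8AAAA/wAAAAAAAAA="/>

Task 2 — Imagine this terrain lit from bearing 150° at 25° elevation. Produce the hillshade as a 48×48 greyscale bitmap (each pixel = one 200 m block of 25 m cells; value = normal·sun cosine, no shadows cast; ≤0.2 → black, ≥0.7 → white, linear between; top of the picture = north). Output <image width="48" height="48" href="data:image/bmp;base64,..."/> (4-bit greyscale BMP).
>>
<image width="48" height="48" href="data:image/bmp;base64,Qk32BAAAAAAAAHYAAAAoAAAAMAAAADAAAAABAAQAAAAAAIAEAAATCwAAEwsAABAAAAAAAAAAAAAAABEREQAiIiIAMzMzAERERABVVVUAZmZmAHd3dwCIiIgAmZmZAKqqqgC7u7sAzMzMAN3d3QDu7u4A////AIiImZmZmHZmZnZ3iIh3ZmZmZmVURWeIiIeImZiJmHVWeHZ3iIh3ZmZmZmVVVWd4iHeImYh3d2QiV3Z3eIh3ZmZmZmZmdVZ4iWd3iId3dlQQA1d3eIh3d2ZnZmZnl0V4mVZVd4iIdmUwAVd3eId3d3d3d3ZnmVRoiFVEZ4iIh2VTI2iHiId3d3d3d3ZWinRXd3ZDV4iZh2ZlRGd3iId3d3d3d3ZUeYVFd6lkV4iZmHdmUzVniId3d3d3d3ZUaIU0Z8uWV4iaqph3ZDNXiId3d3d3d3dlZ3UzVry4Zniau6mHdlRGeId3d3d3d4iHZmUhNJq5ZniZq7qYiIZVZ4iId3d3eIiGZVQgEomYZWeJqqqYiJl2VniId3d3iHZUVmUgAZiHVVd4iaqYiJqoZmeId3d4iFMkZ3UxEph2VEVmeImId4q6h2d4h3iJqWRGiZdTM5iHZERVZnd2Znmqh3eIh3iaupd4qpdkRHiJhkRFVmZlVFeId3iamGaL3cl4mphlVXeImHZlZmZlQzVndnnNyWNJztqHm6mHZXh3iZmHZmZlQyNWd3nO63IEm7uZrdypdnh3d5qpdmZmUzRmZmit7ZMBWKqqvf/ah3d3Znmqh2ZmZVVndlaL78ciR5u8ze7aiGd2ZmebqHd2ZmeIhmeKzdpmZ5q83Muph2Z2ZmZ5qod3dnial3iHebyoeImry5iId3d3ZmZniph3d3ial2d1VpzJh3iZmHd3d4d3d3Zmeal3d3iIh2ZVZ4vKlmmYZWZ3d5iIh2VniaqHd3d4h2VWiIrMpmmoVEV3d5mYdlaKu6qYiHeJl0RomYrexkiYZEV4h5qphmiruYmqmXeJlkaJqYnP6DeamHiZmKq6mImql3mrqpiJh4mYmYeu+3i93Lu8uqq7qYiZh3mru6mIiauoiIZ73JrP/+3d3JmruWaKmImrzLhlZ5q5iIdmeHac7+3d3XeKpzNqqHiru4UzRWmpmYdlRDI2rLu8zHeJlyA4tzR4mWMjMkeIiIdlVEM0eZmru4iJmFIWpwAjaIdlMANFZ3ZmZndVeIiKu5mqqXU1qSABSKqXQAEjRVVWeJl2Z3d4q5mqqpdUnGABSKuoUgJERFVWeaqGZnd3iWeImIhkfKQSRniIZDRVVVZmaKqXZndmZkVndndlarURRmZnZERFVniHV5mHd3d2ZlV3dmd2i7cQN4h3ZDIjRoiHZWeHd3d3d3irqYiInekgKLqHZDIjRVZmVEZ3d3d3d4nO7cqZvvxRJ7uXZVVVVDIzM1ZmZ3eId4i+//ypve2DN6uXd3ZmZUIjRWZmZ3iJiHeL//65q92lR6uXeIh3d2Q0VndmZ3iZmGZove2om92lNay4eJh3d2VFZndmZ4iZmGVGmqmHi+62Eo3ZeJmHdmZWZ3dmZniZiGVFZlVDSd7IIEvrd5mHZVZmZ3dmVWZ4iGZVZUMgA5y5URjthoiHZmZnd3d2ZVZ4iFVXh2ZTEVmZhCXNl4iZh3d3d3d2ZmZ4iFVYmYiHQkeIhjS8l5iaqHd3d3d3ZmZ4iA=="/>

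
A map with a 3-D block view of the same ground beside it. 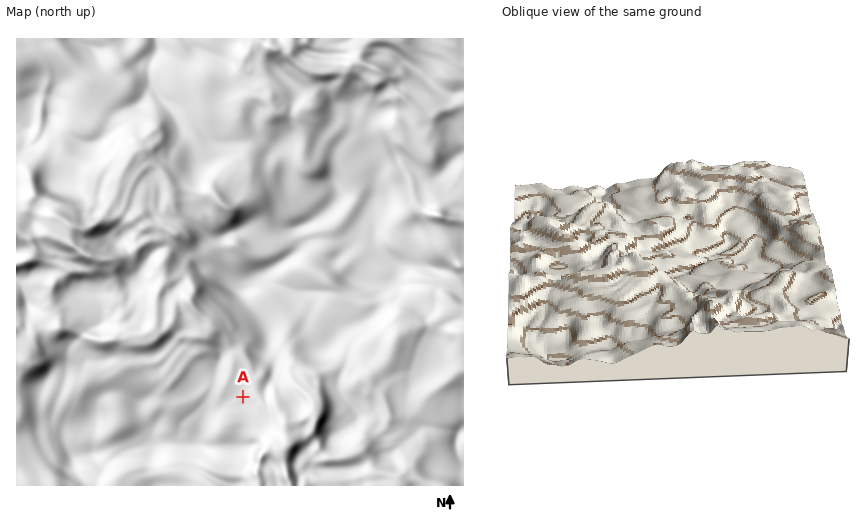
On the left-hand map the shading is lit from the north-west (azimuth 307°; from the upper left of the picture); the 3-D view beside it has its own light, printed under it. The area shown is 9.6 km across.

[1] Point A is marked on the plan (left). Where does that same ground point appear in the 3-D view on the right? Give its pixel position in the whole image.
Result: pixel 676 304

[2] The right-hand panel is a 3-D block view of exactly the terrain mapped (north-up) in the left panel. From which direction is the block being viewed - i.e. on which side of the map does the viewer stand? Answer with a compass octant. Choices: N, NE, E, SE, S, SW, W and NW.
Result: S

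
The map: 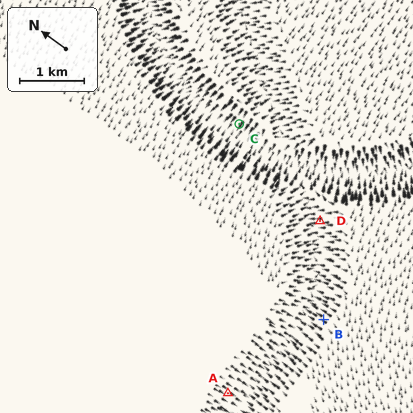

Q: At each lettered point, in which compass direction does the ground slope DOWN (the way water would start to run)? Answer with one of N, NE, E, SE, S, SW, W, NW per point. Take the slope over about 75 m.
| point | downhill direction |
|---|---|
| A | S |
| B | N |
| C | W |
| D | NW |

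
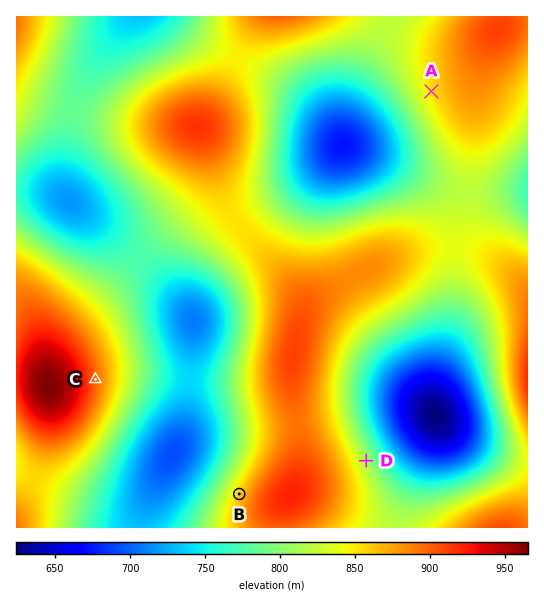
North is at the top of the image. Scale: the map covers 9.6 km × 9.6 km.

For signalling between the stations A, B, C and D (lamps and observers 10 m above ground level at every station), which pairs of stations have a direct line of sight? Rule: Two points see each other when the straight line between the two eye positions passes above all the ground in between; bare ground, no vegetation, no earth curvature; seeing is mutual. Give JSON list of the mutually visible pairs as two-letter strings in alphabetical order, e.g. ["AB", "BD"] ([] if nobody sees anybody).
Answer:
["AC", "BC"]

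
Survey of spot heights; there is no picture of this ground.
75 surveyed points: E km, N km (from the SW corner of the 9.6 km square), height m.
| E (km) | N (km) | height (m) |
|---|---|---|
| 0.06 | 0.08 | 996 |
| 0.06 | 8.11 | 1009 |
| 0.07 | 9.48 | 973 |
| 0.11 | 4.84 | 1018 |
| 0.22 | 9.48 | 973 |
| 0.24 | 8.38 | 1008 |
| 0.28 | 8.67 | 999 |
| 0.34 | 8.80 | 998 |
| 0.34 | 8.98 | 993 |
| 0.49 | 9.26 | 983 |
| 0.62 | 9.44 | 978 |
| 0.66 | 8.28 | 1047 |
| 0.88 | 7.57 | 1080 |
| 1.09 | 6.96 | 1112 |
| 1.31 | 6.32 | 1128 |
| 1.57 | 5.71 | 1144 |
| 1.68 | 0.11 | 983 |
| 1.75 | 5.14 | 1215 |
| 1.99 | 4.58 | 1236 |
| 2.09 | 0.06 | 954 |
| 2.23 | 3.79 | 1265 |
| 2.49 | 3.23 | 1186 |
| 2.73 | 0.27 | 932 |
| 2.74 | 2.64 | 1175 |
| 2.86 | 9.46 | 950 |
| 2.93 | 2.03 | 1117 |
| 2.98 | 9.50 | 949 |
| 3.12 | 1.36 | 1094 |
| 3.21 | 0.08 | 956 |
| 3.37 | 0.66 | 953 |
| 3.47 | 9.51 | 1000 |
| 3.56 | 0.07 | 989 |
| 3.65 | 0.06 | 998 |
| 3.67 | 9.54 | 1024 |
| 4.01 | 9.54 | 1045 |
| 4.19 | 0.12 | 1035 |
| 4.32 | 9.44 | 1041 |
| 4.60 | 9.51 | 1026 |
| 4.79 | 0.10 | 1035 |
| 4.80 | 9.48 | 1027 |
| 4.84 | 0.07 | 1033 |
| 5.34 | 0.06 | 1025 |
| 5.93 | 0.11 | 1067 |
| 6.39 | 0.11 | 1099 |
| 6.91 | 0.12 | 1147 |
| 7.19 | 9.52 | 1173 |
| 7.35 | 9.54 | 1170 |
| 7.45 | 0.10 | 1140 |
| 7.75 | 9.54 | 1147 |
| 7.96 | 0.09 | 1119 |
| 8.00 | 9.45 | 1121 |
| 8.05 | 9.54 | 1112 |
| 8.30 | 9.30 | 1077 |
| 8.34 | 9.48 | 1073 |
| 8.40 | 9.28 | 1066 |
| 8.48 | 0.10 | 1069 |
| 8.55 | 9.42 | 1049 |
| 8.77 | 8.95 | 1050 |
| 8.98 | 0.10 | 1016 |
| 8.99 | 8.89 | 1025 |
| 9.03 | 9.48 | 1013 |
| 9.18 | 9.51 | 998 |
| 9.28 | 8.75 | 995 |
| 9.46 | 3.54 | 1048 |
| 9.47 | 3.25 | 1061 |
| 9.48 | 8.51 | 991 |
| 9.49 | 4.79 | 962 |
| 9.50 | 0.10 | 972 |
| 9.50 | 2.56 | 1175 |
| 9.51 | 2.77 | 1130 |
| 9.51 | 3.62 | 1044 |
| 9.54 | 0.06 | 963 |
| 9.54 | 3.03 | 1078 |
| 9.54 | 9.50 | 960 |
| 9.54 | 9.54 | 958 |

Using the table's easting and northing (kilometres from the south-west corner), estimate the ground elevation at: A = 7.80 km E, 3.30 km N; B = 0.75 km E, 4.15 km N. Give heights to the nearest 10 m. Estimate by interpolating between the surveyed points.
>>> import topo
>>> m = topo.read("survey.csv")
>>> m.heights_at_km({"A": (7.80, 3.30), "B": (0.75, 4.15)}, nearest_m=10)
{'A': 1060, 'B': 1050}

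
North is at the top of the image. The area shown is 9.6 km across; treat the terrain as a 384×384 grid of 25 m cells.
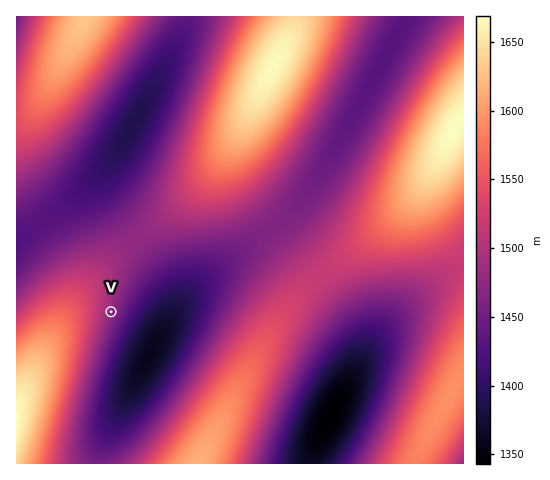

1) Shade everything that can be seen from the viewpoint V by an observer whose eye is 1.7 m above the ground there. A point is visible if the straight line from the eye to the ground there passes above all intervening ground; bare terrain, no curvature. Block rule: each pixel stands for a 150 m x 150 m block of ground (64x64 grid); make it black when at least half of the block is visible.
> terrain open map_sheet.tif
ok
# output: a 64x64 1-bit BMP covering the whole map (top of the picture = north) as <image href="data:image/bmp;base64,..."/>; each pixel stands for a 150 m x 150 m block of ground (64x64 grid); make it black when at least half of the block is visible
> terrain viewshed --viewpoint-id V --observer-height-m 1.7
<image width="64" height="64" href="data:image/bmp;base64,Qk0+AgAAAAAAAD4AAAAoAAAAQAAAAEAAAAABAAEAAAAAAAACAAATCwAAEwsAAAIAAAAAAAAA////AAAAAAAP//+AAAAAAA///8AAAAAAD///wAAAAAAP///gAAAAAA////AAAAAAD///8AAAAAAP///4AAAAAA////gAAAAAD////AAAAAAP///8AAAAAA////4AAAAAB////gAAAAAH////AAAAAAf///8AAAAAA/v//4AAAAAD+f//wAAAAAH5///AAAAAAPn//+AAAAAA+f//4AAAAAB9///wAAAAAD////AAAAAAH///+AAAAAAH///4AAAAAAP///wAAAAAA////gAAAAAB////AAAAAAH///+AAAAAAf///8AAAAAA/////gAAAAD//////AAAAH/////+AAAAf/////8AAAB//////wAAAD//////AAAAP//z//+AAAAf/8D//4AAAB//wH//wAAAH//AH//AAAAP/4AP/8AAAA//gAf/4AAAD/+AA//gAAAH/8AB/+AAAAf/wAH/8AAAA//AAP/wAAAD/8AAf/gAAAP/wAA/+AAAAf/AAB/4AAAB/8AAH/wAAAD/wAAP/AAAAP/AAAf8AAAA/8AAA/wAAAB/gAAD/gAAAH+AAAH+AAAAPwAAAP4AAAAEAAAAfwAAAAAAAAA/AAAAAAAAAB8AAAAAAAAAHwAAAAAAAAAPAAAAAAAAAAcAAAAAAAAAAwAAAAgAAAABAAAACAAAAAAAAAAEAAAAAA=="/>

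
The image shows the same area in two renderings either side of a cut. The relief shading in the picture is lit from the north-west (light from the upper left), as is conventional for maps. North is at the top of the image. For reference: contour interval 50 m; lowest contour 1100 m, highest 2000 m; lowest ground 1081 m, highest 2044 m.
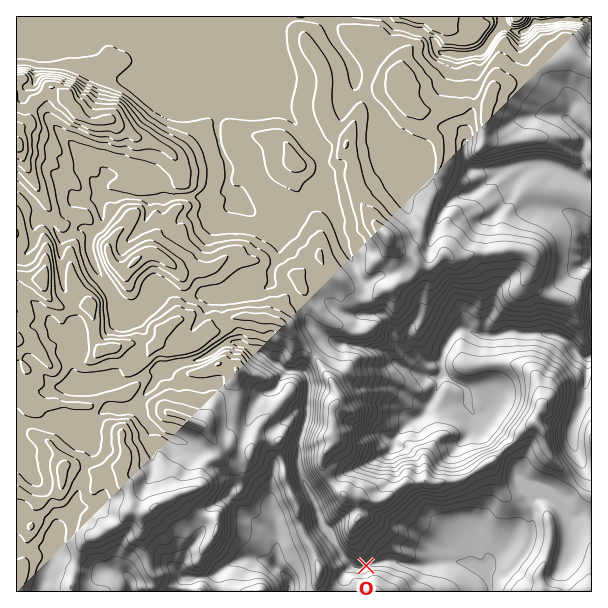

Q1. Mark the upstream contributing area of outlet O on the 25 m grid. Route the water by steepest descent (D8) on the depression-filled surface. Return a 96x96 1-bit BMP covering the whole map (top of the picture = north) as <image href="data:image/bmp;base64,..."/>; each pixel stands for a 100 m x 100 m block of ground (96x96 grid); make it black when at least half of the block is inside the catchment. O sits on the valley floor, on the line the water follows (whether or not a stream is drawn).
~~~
<image width="96" height="96" href="data:image/bmp;base64,Qk2+BAAAAAAAAD4AAAAoAAAAYAAAAGAAAAABAAEAAAAAAIAEAAATCwAAEwsAAAIAAAAAAAAA////AAAAAAAAAAAAAAAP4AAAAAAAAAAAAAAf8AAAAAAAAAAAAAA/4AAAAAAAAAAAAAA/wAAAAAAAAAAAAAA/wAAAAAAAAAAAAAA/wAAAAAAAAAAAAAA/wAAAAAAAAAAAAAB/gAAAAAAAAAAAAAD/AAAAAAAAAAAAAAD/AAAAAAAAAAAAAAD/AAAAAAAAAAAAAAH/gAAAAAAAAAAAAAH/gAAAAAAAAAwAAAH/gAAAAAAAAB4AAAH/gAAAAAAYAB/AAAP/AAAAAAB+AB/wAAP8AAAAAAD+AB/8AAf4AAAAAAD/AD/+AAfwAAAAAAD/AH/+AAfwAAAAAAD/P3/+AAfgAAAAAAD/////AA/gAAAAAAD/////gA/gAAAAAAD/////wA/wAAAAAAD//////g/4AAAAAAD////////4AAAAAAD////////4AAAAAAD////////4AAAAAAD////////4AAAAAAD////////4AAAAAAD////////4AAAAAAD////////4AAAAAAD////////8AAAAAAD////////4AAAAAAD////////4AAAAAAD////////wAAAAAAD////////wAAAAAAD////////gAAAAAAD////////AAAAAAAD////////AAAAAAAD//f////+AAAAAAAD/+AAD//8AAAAAAAD/+AAB//4AAAAAAAD/+AAA//wAAAAAAAD/+AAAH/gAAAAAAAD/+AAAD8AAAAAAAAD/+AAAAAAAAAAAAAD/MAAAAAAAAAAAAAD8AAAAAAAAAAAAAAD4AAAAAAAAAAAAAAD4AAAAAAAAAAAAAAD4AAAAAAAAAAAAAADAAAAAAAAAAAAAAAAAAAAAAAAAAAAAAAAAAAAAAAAAAAAAAAAAAAAAAAAAAAAAAAAAAAAAAAAAAAAAAAAAAAAAAAAAAAAAAAAAAAAAAAAAAAAAAAAAAAAAAAAAAAAAAAAAAAAAAAAAAAAAAAAAAAAAAAAAAAAAAAAAAAAAAAAAAAAAAAAAAAAAAAAAAAAAAAAAAAAAAAAAAAAAAAAAAAAAAAAAAAAAAAAAAAAAAAAAAAAAAAAAAAAAAAAAAAAAAAAAAAAAAAAAAAAAAAAAAAAAAAAAAAAAAAAAAAAAAAAAAAAAAAAAAAAAAAAAAAAAAAAAAAAAAAAAAAAAAAAAAAAAAAAAAAAAAAAAAAAAAAAAAAAAAAAAAAAAAAAAAAAAAAAAAAAAAAAAAAAAAAAAAAAAAAAAAAAAAAAAAAAAAAAAAAAAAAAAAAAAAAAAAAAAAAAAAAAAAAAAAAAAAAAAAAAAAAAAAAAAAAAAAAAAAAAAAAAAAAAAAAAAAAAAAAAAAAAAAAAAAAAAAAAAAAAAAAAAAAAAAAAAAAAAAAAAAAAAAAAAAAAAAAAAAAAAAAAAAAAAAAAAAAAAAAAAAAAAAAAAAAAAAAAAAAAAAAAAAAAAAAAAAAAAAAAAAAAAAAAAAAAAAAAAAAAAAAAAAAAAAAAAAAAAAAAAAAAAAAAAAAAAAAAAAAAAAAAAAAAAAAAAAAA="/>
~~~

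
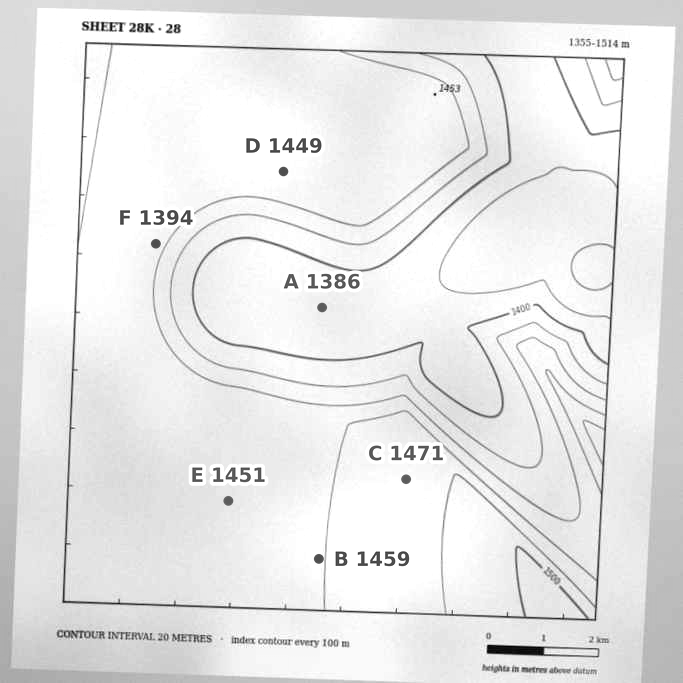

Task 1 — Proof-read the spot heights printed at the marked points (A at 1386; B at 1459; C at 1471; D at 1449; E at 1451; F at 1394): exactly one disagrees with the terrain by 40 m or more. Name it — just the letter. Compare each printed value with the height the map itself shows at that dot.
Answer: F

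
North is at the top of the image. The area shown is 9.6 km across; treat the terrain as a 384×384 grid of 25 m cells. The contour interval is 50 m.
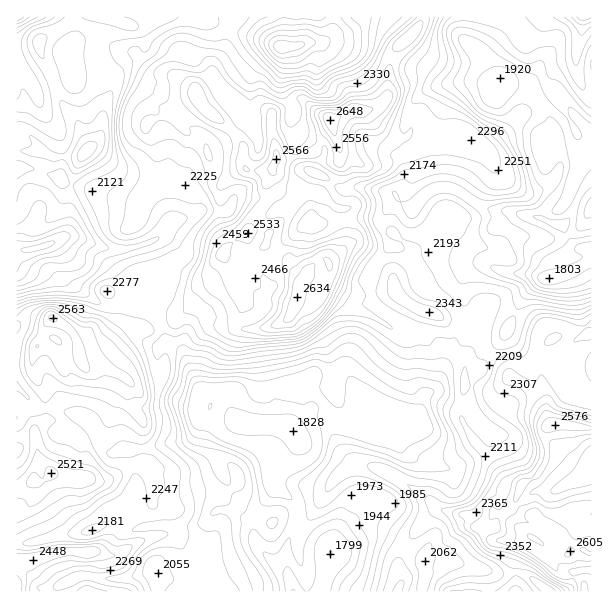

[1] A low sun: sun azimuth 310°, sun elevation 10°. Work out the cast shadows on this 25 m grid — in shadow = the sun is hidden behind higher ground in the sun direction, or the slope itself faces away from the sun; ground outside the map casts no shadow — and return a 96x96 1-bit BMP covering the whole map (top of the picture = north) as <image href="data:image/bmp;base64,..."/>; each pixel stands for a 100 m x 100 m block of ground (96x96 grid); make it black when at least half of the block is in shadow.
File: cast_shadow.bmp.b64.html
<image width="96" height="96" href="data:image/bmp;base64,Qk2+BAAAAAAAAD4AAAAoAAAAYAAAAGAAAAABAAEAAAAAAIAEAAATCwAAEwsAAAIAAAAAAAAA////AAAAAAD/4H/gAP5wAPgAAfn////gAHxwAHgAA/l////gADxwADAABzg////gABhwABAAHz8////gAHBwADgAfn8P///gAez4AHgB/B8Bzj/gA9z8ADgB+AAAAB/gD97+ADgB4AD/8AfwH77+ADwAAAD///8DHx7/ABwAAAD///8Pnx7/AA4CAAD///+fjg5/AAQBAAD///+fxg4/AAAAAAE///2PzgY/AAAAAAMf//gHx+AfgAAAAAAf//gXh/Af8AAAHoAP//g/A/AP/AAAD/AP//g+Y+AH/AAAD/gHH/A/48AD+AAAA/wCBHAf88ABgAAAAf4AAAAP+4AAAAAAAP8AAAAf+QAAAAAAAP8AAAB//wAAAAAAAG8ABcH//gAAAPAAAH8MAcf//wAAB/4AAH8MAMf//4AAP/8AAP8PAAf//4AB//8AAP8PAAf//4H///8AADAAAAf//4////4AAAAAAAf//z////4AAAABAA///3////4AAAAHCB////////8AAAAGOZ////////8QAAAGf4////////+AAAAM/w////////+AAAAc3g////////+AAAAYnA9///////+AAAAYGA9///////+AAAAcGA8///////8AAAAcGA8///////8AAAAIEA/73/////4AAPgAAAf7j/////whwHgGBAe8D/////nj4BwHBAO8AH////Pj4AQHAAA4AA///+/D4AAAAAAYAgP//9+B4AAAAAAAA4P//4AB4AAAAAAAA4H//4AA4AAAAIAAAQHf/wAAcAAAAYAAAQHf/gAAOAAAAAAAAQDP/gAAHcAAAAAAAABP/oAAB+AAAAAAAAAP/gAAD/AAAAAAAAAP/wAAf/wAAAAAAAAH/wAA//8AAAAAGAAH/wAEH/8AAAAAGAAB/wAAH///AH8ACDAB/4AAB///gH+AAb4AfwAAAP//wD/AAR+AfxgHAP/PwB/AAB/APn+Px//jwA/gAA/gf/+P//3hgAfgACfx//+P//zgAAfgMHPh//8f//xAAAPAODvwf/////x4AAGAOB/AP////+x4AAAAHD+Af//9/+bwgAAAHj/B///4/+fggAAADz/////4P6fggAAAAh/////wP4MAwAAAAB/3///wP4EA8AAAAB/z///gP4AA+AAAAQ3z///APwBA/ADAAwwz//+AfwDA/AHAAQ4D//+AP4MA/APCAA4H//8AP4AA/gACAB4H//8AH8AA/gAAcB4H//4AD4AD7gAAcB4H//4B74AHzgAAABwB//wH+gCPjgAAAAwAD/wf+ACPHgAAAAAAA///+AAPPAAAwAAAA///+AAOGAABgAAAAf//8AAMBAAAAAAAAf//8AEICAAAAAAAAf//4AMAEAAAAAAAAf//wAMAYAAAAAgAAf//xwcc4AAAAD8AAf//hwc/wAAAAH8AAP//BwN/gAAAAf/AAP/+AwP/gAAAA//wAH/+AAP/gAAAB//8AD/8AAP/gAAAB//8AB/8AAP/gAAAB//8AB/4AAP/wAAAB//4AA/wAAM="/>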